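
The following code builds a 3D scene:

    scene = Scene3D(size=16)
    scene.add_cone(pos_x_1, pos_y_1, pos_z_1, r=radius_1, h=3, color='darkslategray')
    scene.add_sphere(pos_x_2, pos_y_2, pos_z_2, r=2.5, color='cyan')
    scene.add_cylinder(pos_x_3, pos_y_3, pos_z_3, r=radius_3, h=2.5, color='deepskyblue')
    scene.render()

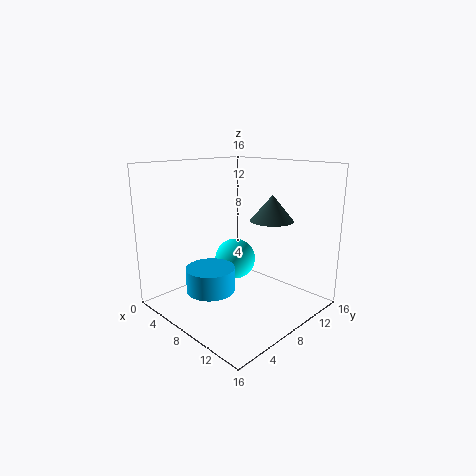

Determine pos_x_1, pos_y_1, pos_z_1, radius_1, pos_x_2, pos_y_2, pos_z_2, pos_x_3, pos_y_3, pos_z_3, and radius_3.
pos_x_1 = 9.5
pos_y_1 = 12
pos_z_1 = 9.5
radius_1 = 2.5
pos_x_2 = 5
pos_y_2 = 10.5
pos_z_2 = 4
pos_x_3 = 8.5
pos_y_3 = 3.5
pos_z_3 = 3.5
radius_3 = 2.5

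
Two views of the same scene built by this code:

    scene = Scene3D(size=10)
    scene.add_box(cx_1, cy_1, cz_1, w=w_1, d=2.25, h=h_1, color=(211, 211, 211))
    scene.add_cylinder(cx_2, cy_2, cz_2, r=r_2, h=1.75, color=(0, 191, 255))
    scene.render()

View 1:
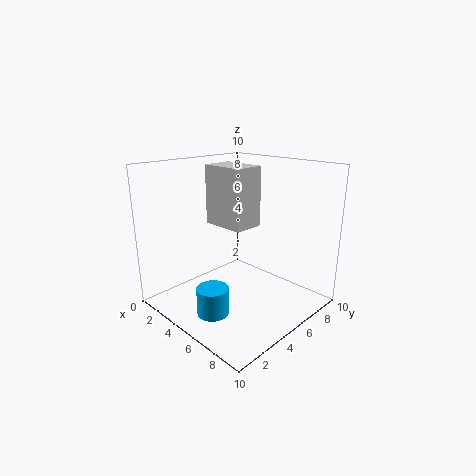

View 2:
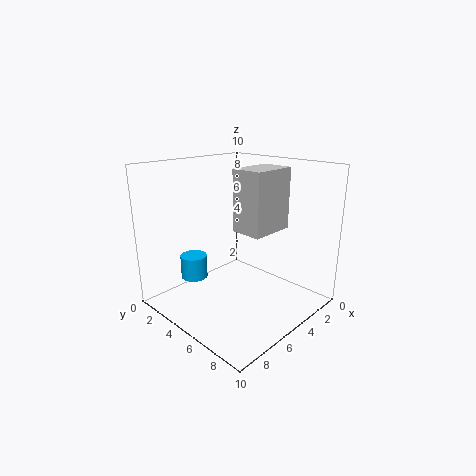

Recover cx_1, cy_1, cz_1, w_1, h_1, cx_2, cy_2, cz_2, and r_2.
cx_1 = 2; cy_1 = 4.75; cz_1 = 5.5; w_1 = 3.25; h_1 = 4.25; cx_2 = 6.25; cy_2 = 1.5; cz_2 = 1.25; r_2 = 1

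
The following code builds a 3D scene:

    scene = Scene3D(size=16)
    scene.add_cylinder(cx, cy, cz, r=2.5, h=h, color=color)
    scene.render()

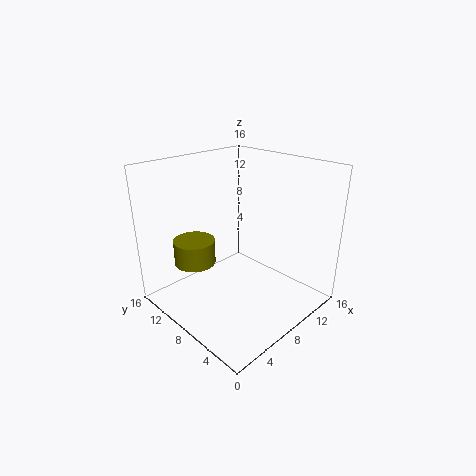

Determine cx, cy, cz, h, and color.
cx = 6, cy = 13.5, cz = 3.5, h = 3, color = 'olive'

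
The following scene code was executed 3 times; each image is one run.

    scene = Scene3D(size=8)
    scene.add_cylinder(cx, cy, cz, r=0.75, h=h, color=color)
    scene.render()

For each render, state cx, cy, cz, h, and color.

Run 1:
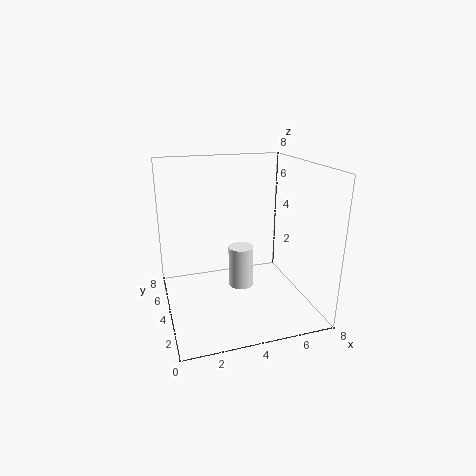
cx = 4.5, cy = 5, cz = 0.5, h = 2.5, color = 'white'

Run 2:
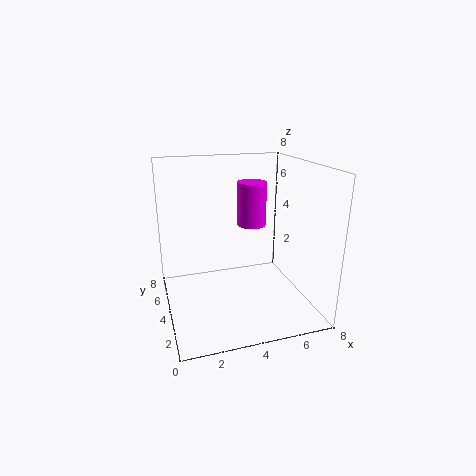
cx = 4.5, cy = 3.25, cz = 5, h = 2.25, color = 'magenta'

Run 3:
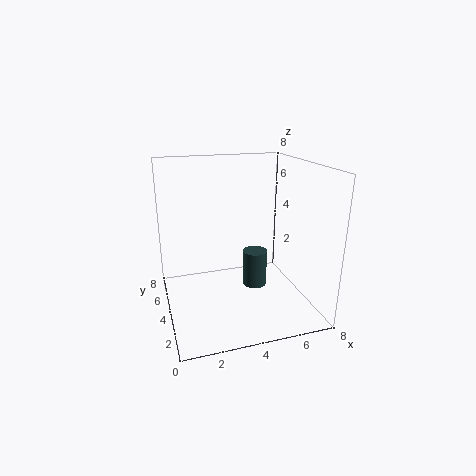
cx = 5.5, cy = 5.25, cz = 0.25, h = 2.25, color = 'darkslategray'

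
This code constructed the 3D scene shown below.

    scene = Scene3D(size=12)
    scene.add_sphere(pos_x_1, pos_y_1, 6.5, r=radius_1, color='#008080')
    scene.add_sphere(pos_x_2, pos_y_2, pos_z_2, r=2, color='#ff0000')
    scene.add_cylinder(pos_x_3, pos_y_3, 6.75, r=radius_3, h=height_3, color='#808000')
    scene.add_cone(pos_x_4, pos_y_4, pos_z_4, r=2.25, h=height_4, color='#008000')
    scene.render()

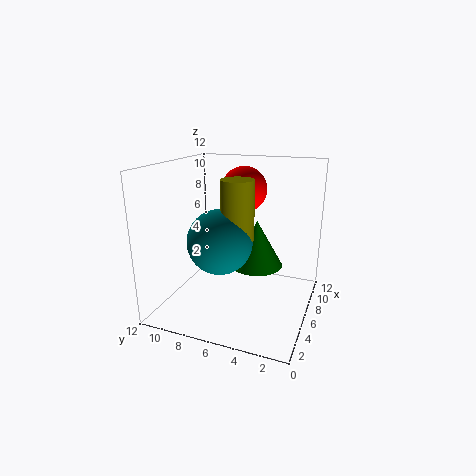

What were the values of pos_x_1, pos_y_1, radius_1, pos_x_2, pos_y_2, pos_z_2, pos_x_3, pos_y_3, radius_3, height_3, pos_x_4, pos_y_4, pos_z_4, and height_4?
pos_x_1 = 3.5; pos_y_1 = 6.5; radius_1 = 2.5; pos_x_2 = 8.75; pos_y_2 = 6.5; pos_z_2 = 9.5; pos_x_3 = 4; pos_y_3 = 5.25; radius_3 = 1.25; height_3 = 4.5; pos_x_4 = 7.25; pos_y_4 = 4.75; pos_z_4 = 3.25; height_4 = 4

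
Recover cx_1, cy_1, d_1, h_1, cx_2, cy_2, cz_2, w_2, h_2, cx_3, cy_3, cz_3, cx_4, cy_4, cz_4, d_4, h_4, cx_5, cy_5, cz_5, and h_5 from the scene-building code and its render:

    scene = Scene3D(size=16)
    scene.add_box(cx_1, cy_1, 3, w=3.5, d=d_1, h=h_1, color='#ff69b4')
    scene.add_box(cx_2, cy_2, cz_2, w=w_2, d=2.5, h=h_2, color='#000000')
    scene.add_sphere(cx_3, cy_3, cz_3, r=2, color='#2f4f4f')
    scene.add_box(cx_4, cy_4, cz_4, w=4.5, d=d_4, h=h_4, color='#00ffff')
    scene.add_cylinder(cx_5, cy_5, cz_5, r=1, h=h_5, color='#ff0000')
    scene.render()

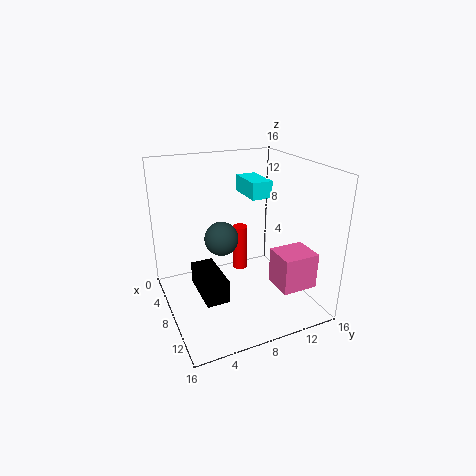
cx_1 = 10, cy_1 = 11, d_1 = 4, h_1 = 4, cx_2 = 6, cy_2 = 3, cz_2 = 2.5, w_2 = 5.5, h_2 = 2.5, cx_3 = 5.5, cy_3 = 7, cz_3 = 7, cx_4 = 2, cy_4 = 10.5, cz_4 = 11.5, d_4 = 2.5, h_4 = 2, cx_5 = 2, cy_5 = 11, cz_5 = 0.5, h_5 = 6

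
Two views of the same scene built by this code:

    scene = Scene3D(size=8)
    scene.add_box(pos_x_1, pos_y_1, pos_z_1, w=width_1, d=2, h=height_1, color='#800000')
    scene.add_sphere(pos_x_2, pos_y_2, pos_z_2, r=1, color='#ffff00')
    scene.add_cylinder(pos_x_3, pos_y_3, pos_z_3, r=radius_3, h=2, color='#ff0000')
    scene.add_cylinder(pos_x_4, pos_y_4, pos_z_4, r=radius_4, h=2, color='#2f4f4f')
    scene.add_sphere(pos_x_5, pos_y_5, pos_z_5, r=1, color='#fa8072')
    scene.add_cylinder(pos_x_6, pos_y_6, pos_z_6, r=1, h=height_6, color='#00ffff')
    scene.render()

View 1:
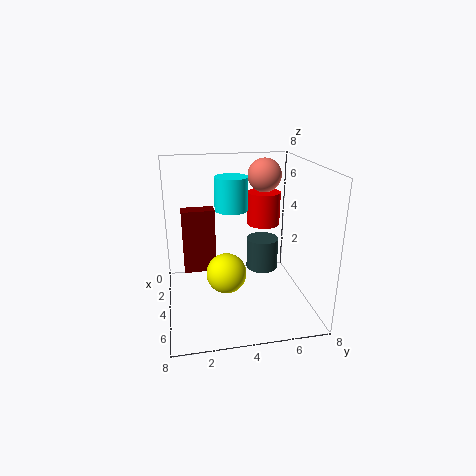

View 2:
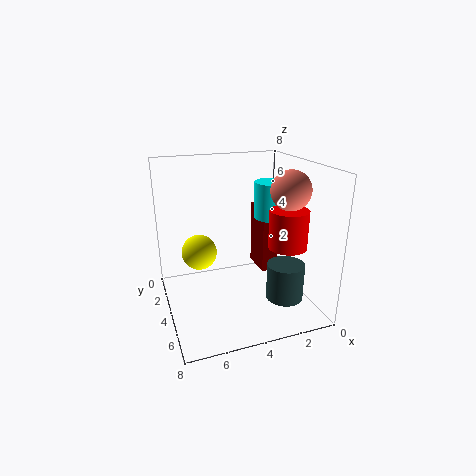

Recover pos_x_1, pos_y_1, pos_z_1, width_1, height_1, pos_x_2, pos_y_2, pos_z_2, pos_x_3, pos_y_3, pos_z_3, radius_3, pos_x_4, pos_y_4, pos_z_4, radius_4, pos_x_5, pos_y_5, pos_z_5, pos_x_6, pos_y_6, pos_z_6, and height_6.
pos_x_1 = 1
pos_y_1 = 1
pos_z_1 = 1
width_1 = 1
height_1 = 4
pos_x_2 = 6
pos_y_2 = 3
pos_z_2 = 3
pos_x_3 = 2
pos_y_3 = 6
pos_z_3 = 4
radius_3 = 1
pos_x_4 = 2
pos_y_4 = 6
pos_z_4 = 1
radius_4 = 1
pos_x_5 = 2
pos_y_5 = 6
pos_z_5 = 7
pos_x_6 = 2
pos_y_6 = 4
pos_z_6 = 5
height_6 = 2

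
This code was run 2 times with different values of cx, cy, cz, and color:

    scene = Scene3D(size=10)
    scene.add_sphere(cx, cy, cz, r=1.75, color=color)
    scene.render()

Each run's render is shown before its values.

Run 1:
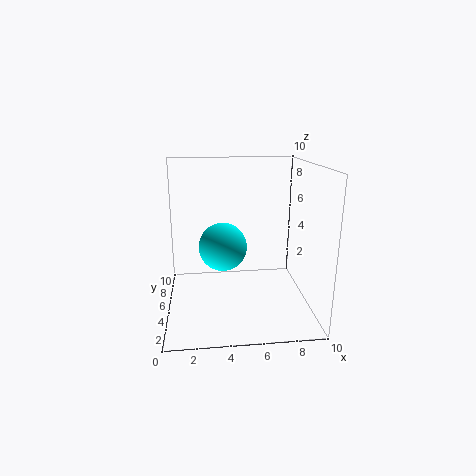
cx = 4; cy = 6; cz = 4; color = 'cyan'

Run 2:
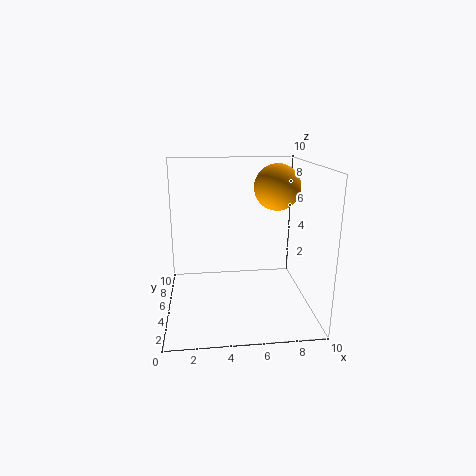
cx = 8.25; cy = 7.5; cz = 8; color = 'orange'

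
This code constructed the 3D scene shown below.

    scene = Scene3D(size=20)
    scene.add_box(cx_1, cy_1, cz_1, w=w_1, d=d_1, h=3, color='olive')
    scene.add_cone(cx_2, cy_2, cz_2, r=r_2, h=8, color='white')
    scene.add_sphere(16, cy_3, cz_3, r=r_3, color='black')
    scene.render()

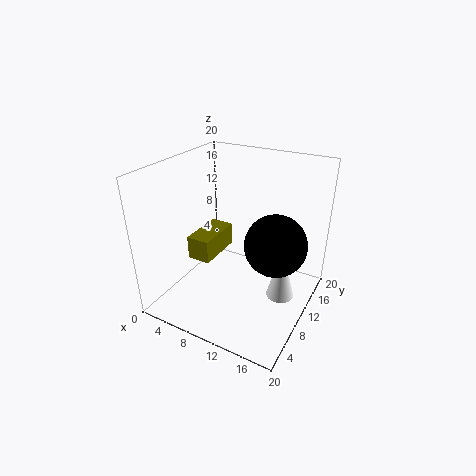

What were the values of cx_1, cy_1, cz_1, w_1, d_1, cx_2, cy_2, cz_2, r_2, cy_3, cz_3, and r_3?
cx_1 = 6; cy_1 = 4; cz_1 = 9; w_1 = 3; d_1 = 6; cx_2 = 16; cy_2 = 12; cz_2 = 1; r_2 = 2; cy_3 = 9; cz_3 = 11; r_3 = 4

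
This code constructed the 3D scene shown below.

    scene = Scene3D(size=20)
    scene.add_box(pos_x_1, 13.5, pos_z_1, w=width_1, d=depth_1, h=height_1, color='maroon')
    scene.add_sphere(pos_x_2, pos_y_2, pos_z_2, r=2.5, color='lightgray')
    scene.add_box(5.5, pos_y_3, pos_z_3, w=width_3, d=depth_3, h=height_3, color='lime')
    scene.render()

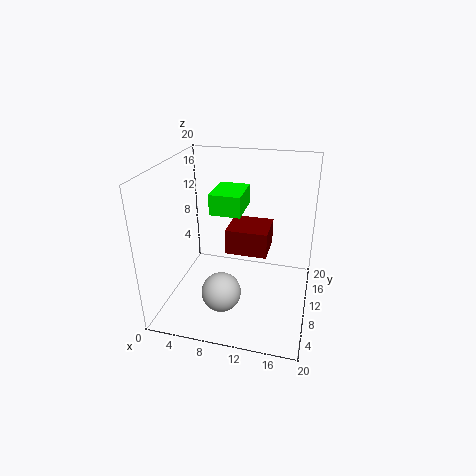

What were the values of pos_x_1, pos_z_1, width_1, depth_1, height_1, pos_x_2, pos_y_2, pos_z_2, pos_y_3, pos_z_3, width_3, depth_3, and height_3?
pos_x_1 = 7, pos_z_1 = 5, width_1 = 6.5, depth_1 = 6, height_1 = 4, pos_x_2 = 9.5, pos_y_2 = 3.5, pos_z_2 = 5.5, pos_y_3 = 11, pos_z_3 = 12.5, width_3 = 4.5, depth_3 = 6, height_3 = 3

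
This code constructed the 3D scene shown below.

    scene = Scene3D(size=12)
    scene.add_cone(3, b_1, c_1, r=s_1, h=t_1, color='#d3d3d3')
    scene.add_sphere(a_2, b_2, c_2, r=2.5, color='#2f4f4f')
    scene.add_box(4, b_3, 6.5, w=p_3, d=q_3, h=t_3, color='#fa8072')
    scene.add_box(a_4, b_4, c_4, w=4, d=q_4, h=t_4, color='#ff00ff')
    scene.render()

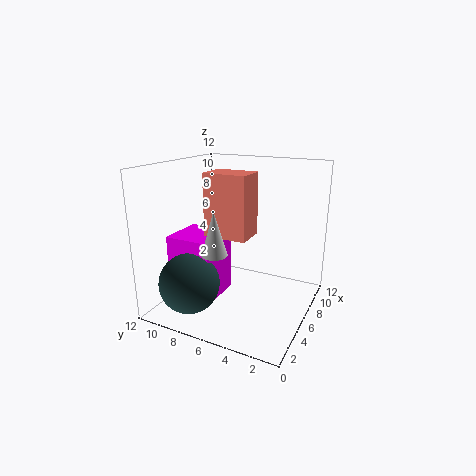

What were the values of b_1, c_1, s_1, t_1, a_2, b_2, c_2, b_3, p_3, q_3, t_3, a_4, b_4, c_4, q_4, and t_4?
b_1 = 6.5; c_1 = 5.5; s_1 = 1; t_1 = 3.5; a_2 = 3; b_2 = 9; c_2 = 2.5; b_3 = 4.5; p_3 = 2.5; q_3 = 3.5; t_3 = 5; a_4 = 3.5; b_4 = 7.5; c_4 = 0.5; q_4 = 4; t_4 = 5.5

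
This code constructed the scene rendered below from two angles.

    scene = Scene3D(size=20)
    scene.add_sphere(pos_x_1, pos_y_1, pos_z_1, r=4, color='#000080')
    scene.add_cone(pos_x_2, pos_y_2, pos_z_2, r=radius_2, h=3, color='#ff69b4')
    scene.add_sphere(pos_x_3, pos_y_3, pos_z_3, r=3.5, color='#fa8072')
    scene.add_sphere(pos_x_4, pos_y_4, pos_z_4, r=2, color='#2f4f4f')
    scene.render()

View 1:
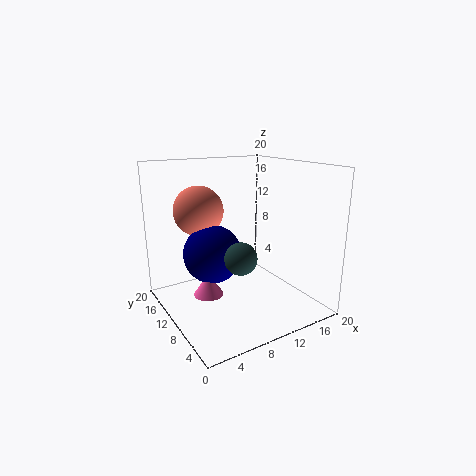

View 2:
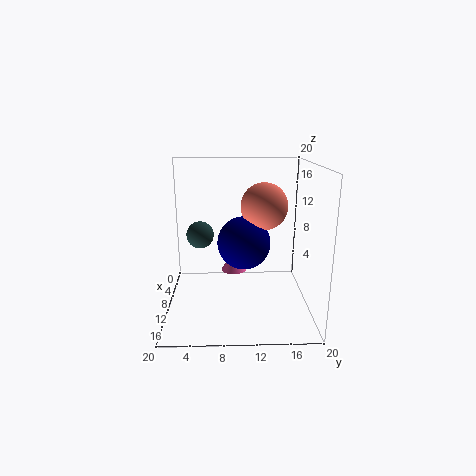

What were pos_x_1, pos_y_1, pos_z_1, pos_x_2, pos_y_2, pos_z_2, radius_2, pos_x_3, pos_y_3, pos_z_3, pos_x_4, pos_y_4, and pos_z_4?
pos_x_1 = 6.5
pos_y_1 = 11
pos_z_1 = 8
pos_x_2 = 5
pos_y_2 = 9.5
pos_z_2 = 3
radius_2 = 2
pos_x_3 = 6
pos_y_3 = 14
pos_z_3 = 13.5
pos_x_4 = 7
pos_y_4 = 4.5
pos_z_4 = 9.5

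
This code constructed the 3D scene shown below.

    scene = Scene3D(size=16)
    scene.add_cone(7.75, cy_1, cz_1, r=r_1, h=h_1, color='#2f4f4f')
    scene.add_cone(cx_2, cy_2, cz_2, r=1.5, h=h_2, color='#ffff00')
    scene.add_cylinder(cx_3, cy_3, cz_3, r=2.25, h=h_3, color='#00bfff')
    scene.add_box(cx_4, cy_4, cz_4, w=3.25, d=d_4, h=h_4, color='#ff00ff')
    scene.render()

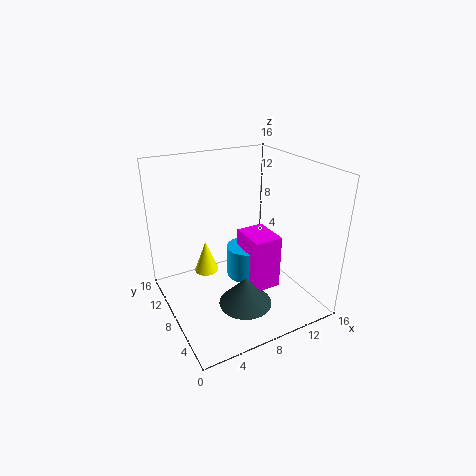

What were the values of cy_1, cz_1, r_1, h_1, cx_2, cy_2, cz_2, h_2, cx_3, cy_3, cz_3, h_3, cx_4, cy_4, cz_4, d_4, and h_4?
cy_1 = 5.75; cz_1 = 0.75; r_1 = 3; h_1 = 3.25; cx_2 = 6; cy_2 = 12.75; cz_2 = 1.75; h_2 = 4; cx_3 = 9.5; cy_3 = 8.75; cz_3 = 2.5; h_3 = 3.75; cx_4 = 8.75; cy_4 = 5.25; cz_4 = 2; d_4 = 4.25; h_4 = 6.25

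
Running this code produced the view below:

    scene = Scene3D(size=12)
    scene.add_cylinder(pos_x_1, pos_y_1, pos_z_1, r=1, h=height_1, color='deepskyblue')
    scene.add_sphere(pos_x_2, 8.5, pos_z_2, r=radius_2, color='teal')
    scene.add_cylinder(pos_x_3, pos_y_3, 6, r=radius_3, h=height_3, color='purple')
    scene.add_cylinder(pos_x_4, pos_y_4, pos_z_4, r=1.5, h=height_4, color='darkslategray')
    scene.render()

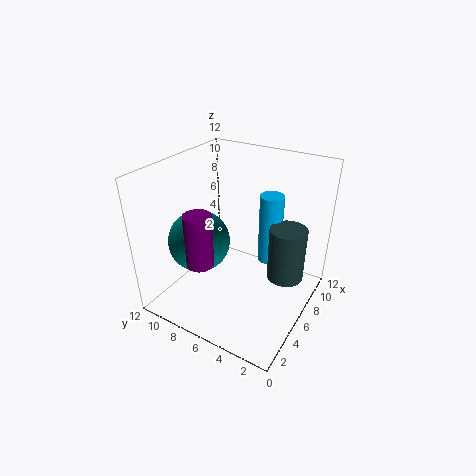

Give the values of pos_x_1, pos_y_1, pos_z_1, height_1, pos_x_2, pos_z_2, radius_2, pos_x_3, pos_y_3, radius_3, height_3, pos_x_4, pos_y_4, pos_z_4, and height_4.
pos_x_1 = 8, pos_y_1 = 4, pos_z_1 = 3.5, height_1 = 6, pos_x_2 = 4, pos_z_2 = 6, radius_2 = 2.5, pos_x_3 = 1.5, pos_y_3 = 6.5, radius_3 = 1, height_3 = 4, pos_x_4 = 7, pos_y_4 = 2, pos_z_4 = 3, height_4 = 4.5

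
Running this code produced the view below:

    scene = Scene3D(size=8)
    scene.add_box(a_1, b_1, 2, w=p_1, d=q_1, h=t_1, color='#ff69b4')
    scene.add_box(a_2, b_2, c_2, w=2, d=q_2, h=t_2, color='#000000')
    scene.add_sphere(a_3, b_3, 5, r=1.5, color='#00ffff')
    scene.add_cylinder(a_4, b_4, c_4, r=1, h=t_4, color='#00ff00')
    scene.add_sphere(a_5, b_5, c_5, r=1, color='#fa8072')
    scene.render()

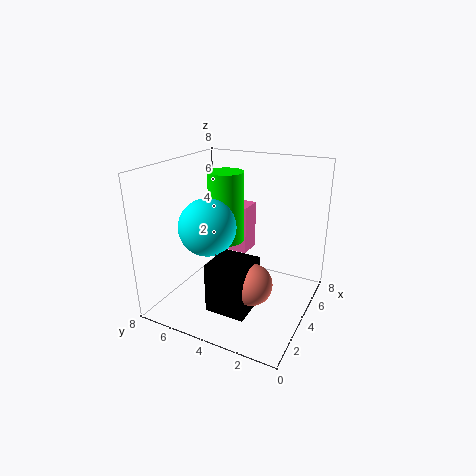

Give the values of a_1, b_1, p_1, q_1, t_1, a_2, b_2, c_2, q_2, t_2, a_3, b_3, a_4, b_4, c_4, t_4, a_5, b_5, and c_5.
a_1 = 6
b_1 = 4.5
p_1 = 1.5
q_1 = 1.5
t_1 = 3
a_2 = 0.5
b_2 = 2
c_2 = 1.5
q_2 = 2
t_2 = 2.5
a_3 = 2.5
b_3 = 5
a_4 = 4.5
b_4 = 5
c_4 = 3.5
t_4 = 4
a_5 = 1.5
b_5 = 2
c_5 = 3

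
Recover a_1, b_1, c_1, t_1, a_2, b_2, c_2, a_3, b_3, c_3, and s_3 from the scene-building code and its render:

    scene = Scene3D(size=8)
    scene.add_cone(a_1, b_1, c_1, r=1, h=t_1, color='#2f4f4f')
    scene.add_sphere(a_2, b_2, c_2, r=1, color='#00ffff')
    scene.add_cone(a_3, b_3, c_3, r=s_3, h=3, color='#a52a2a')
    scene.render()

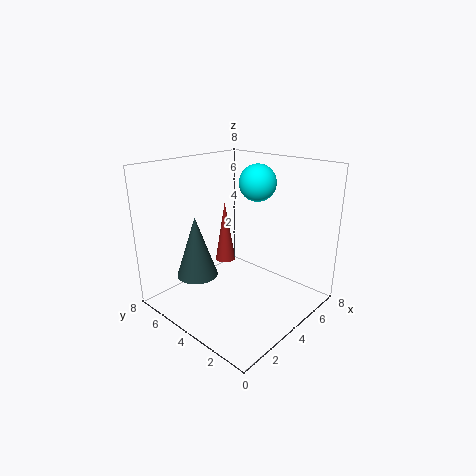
a_1 = 1
b_1 = 4
c_1 = 3
t_1 = 3
a_2 = 5
b_2 = 3.5
c_2 = 7
a_3 = 2.5
b_3 = 3.5
c_3 = 3.5
s_3 = 0.5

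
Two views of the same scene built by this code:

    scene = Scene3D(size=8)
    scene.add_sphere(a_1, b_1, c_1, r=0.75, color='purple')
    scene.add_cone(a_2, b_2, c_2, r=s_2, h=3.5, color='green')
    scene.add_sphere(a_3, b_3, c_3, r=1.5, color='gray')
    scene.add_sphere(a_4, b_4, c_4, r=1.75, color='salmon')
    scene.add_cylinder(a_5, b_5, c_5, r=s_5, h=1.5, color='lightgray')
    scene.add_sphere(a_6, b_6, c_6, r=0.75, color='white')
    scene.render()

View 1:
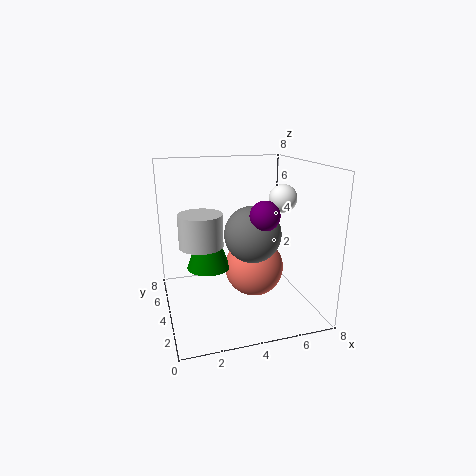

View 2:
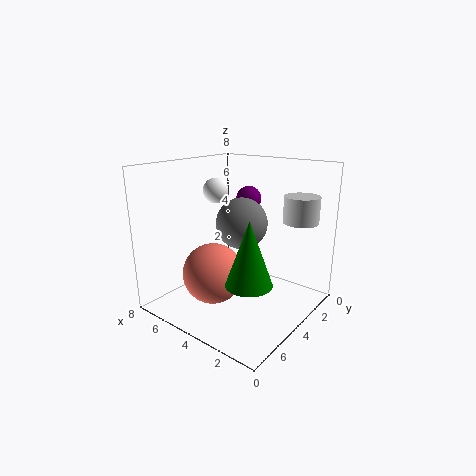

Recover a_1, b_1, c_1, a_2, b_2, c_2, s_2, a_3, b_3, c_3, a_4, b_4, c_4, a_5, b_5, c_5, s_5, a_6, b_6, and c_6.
a_1 = 4.75; b_1 = 2; c_1 = 5.75; a_2 = 2.5; b_2 = 5; c_2 = 2; s_2 = 1.25; a_3 = 4.5; b_3 = 3; c_3 = 4.5; a_4 = 5.25; b_4 = 4.75; c_4 = 1.75; a_5 = 1.5; b_5 = 1.5; c_5 = 4.75; s_5 = 1; a_6 = 6.25; b_6 = 3.25; c_6 = 6.25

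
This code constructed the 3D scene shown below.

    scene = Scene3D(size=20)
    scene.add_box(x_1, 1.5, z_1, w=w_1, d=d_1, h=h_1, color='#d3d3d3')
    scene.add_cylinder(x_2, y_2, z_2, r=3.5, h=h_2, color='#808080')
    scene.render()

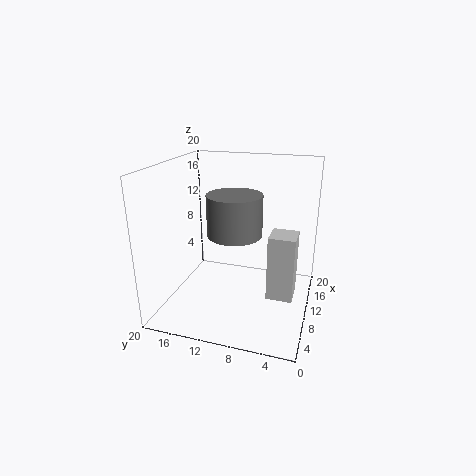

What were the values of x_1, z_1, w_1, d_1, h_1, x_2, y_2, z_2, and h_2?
x_1 = 4.75; z_1 = 4.5; w_1 = 3.5; d_1 = 3.25; h_1 = 8.25; x_2 = 7; y_2 = 9.5; z_2 = 11.75; h_2 = 5.25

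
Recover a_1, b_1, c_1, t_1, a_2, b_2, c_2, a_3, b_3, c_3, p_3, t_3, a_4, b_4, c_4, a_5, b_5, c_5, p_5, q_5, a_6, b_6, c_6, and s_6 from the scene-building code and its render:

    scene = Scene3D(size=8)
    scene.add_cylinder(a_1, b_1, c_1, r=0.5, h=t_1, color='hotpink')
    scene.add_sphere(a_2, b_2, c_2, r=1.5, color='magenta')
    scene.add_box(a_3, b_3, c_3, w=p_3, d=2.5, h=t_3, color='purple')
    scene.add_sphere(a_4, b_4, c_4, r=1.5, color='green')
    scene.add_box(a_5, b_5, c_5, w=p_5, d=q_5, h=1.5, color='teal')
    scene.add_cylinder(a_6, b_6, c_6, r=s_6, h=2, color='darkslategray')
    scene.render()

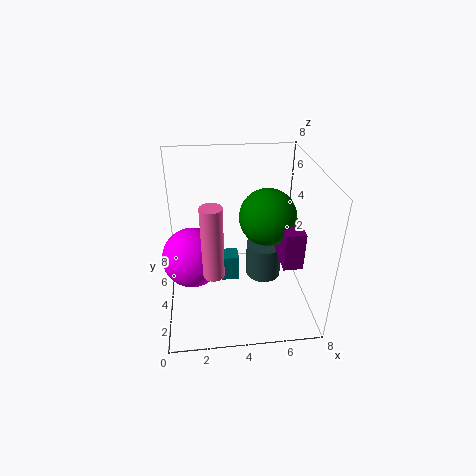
a_1 = 2.5
b_1 = 1
c_1 = 4
t_1 = 3.5
a_2 = 1.5
b_2 = 2.5
c_2 = 4
a_3 = 6
b_3 = 1.5
c_3 = 3.5
p_3 = 1
t_3 = 2
a_4 = 5.5
b_4 = 3.5
c_4 = 5.5
a_5 = 3
b_5 = 3.5
c_5 = 1.5
p_5 = 1
q_5 = 1
a_6 = 5.5
b_6 = 4
c_6 = 1.5
s_6 = 1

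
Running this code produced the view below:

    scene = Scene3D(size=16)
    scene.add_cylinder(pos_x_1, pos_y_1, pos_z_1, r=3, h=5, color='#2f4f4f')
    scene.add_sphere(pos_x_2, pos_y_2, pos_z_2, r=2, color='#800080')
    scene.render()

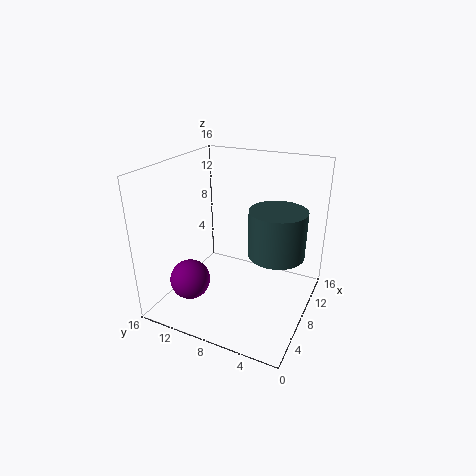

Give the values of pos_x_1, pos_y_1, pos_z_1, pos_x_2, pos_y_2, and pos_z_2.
pos_x_1 = 8; pos_y_1 = 3.5; pos_z_1 = 7; pos_x_2 = 2; pos_y_2 = 10.5; pos_z_2 = 5.5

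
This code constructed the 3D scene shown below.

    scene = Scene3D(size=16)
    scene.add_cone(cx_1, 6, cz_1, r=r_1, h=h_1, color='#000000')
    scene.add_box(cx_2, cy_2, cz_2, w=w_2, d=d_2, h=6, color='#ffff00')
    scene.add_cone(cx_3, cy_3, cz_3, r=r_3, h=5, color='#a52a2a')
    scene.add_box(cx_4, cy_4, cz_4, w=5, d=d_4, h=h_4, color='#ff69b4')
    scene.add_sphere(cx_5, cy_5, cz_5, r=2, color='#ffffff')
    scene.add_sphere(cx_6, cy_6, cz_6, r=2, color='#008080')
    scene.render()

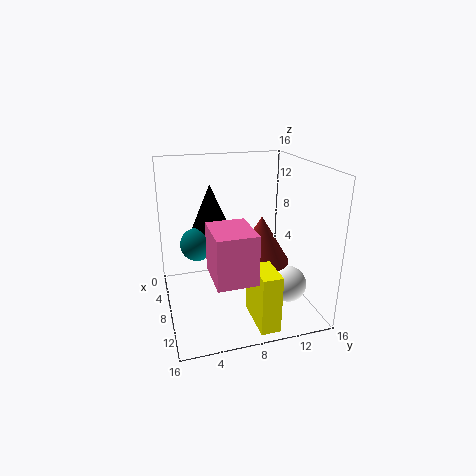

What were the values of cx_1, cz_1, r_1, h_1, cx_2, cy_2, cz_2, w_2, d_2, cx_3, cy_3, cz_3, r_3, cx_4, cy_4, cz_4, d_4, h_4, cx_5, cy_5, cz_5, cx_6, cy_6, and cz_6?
cx_1 = 3; cz_1 = 6; r_1 = 3; h_1 = 7; cx_2 = 11; cy_2 = 8; cz_2 = 1; w_2 = 5; d_2 = 2; cx_3 = 10; cy_3 = 10; cz_3 = 6; r_3 = 3; cx_4 = 10; cy_4 = 4; cz_4 = 6; d_4 = 4; h_4 = 5; cx_5 = 11; cy_5 = 13; cz_5 = 3; cx_6 = 4; cy_6 = 4; cz_6 = 6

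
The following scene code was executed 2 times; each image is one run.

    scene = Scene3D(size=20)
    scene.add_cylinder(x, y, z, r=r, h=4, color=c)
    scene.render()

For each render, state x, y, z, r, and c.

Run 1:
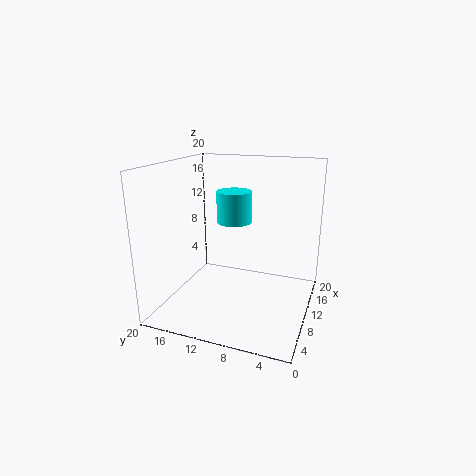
x = 8, y = 9.75, z = 13, r = 2.25, c = 'cyan'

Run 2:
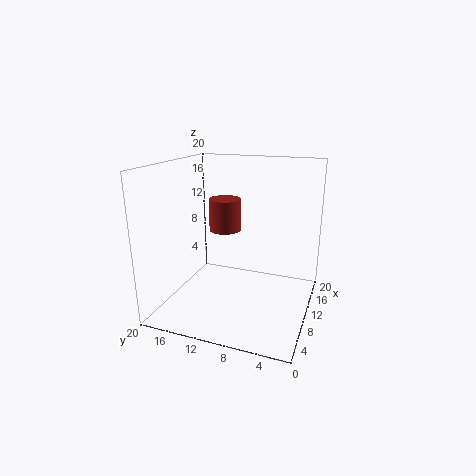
x = 6.75, y = 10.5, z = 12.25, r = 2, c = 'brown'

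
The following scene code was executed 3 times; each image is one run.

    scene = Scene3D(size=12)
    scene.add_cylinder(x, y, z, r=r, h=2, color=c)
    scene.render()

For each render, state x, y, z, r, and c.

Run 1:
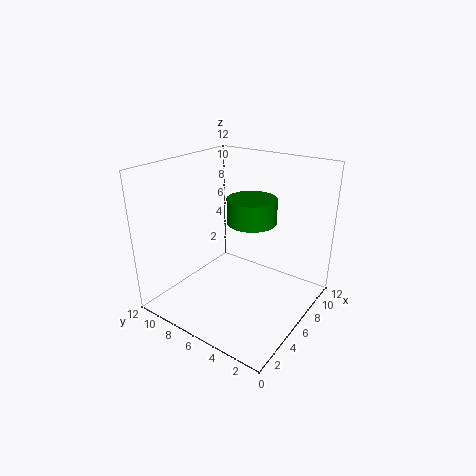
x = 6.5; y = 5; z = 7.5; r = 2; c = 'green'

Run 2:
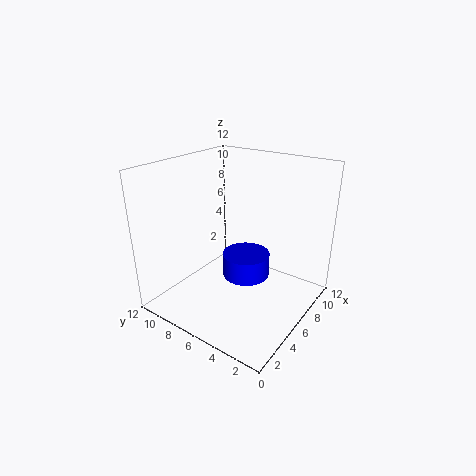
x = 6.5; y = 5.5; z = 2.5; r = 2; c = 'blue'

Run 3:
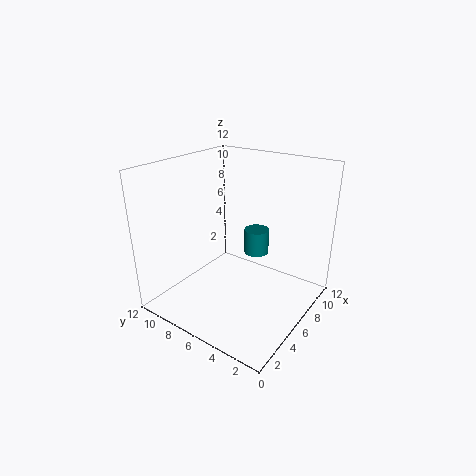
x = 6.5; y = 4.5; z = 5; r = 1; c = 'teal'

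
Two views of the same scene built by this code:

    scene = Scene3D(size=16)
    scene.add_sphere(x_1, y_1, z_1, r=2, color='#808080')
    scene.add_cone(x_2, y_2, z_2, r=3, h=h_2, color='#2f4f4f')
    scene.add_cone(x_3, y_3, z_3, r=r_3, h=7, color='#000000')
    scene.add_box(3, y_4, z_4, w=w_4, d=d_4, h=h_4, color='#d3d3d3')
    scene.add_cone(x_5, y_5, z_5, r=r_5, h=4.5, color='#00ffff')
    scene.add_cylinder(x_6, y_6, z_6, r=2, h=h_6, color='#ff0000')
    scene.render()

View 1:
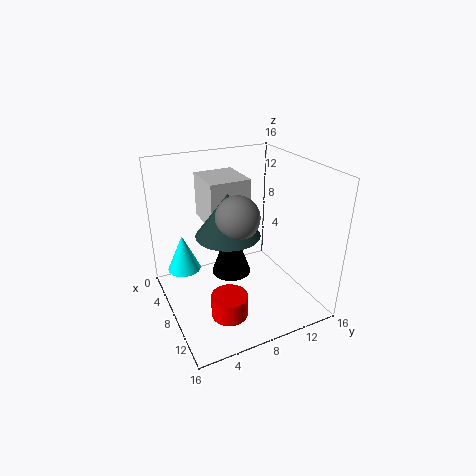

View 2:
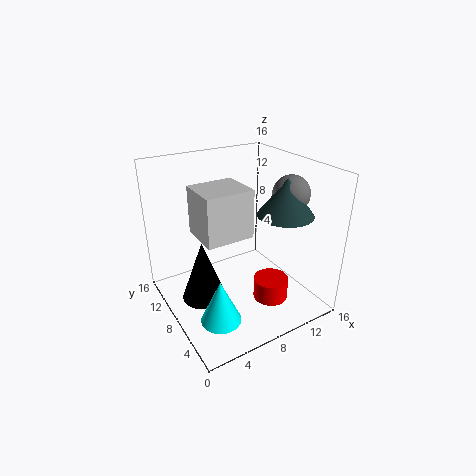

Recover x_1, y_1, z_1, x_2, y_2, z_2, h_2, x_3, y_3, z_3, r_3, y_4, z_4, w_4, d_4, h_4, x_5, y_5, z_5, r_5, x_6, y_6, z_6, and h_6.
x_1 = 13
y_1 = 5.5
z_1 = 13
x_2 = 12
y_2 = 5
z_2 = 11
h_2 = 4
x_3 = 4
y_3 = 9
z_3 = 1
r_3 = 2.5
y_4 = 5
z_4 = 9.5
w_4 = 5
d_4 = 4.5
h_4 = 5
x_5 = 3
y_5 = 3
z_5 = 2.5
r_5 = 2
x_6 = 11
y_6 = 5.5
z_6 = 0.5
h_6 = 2.5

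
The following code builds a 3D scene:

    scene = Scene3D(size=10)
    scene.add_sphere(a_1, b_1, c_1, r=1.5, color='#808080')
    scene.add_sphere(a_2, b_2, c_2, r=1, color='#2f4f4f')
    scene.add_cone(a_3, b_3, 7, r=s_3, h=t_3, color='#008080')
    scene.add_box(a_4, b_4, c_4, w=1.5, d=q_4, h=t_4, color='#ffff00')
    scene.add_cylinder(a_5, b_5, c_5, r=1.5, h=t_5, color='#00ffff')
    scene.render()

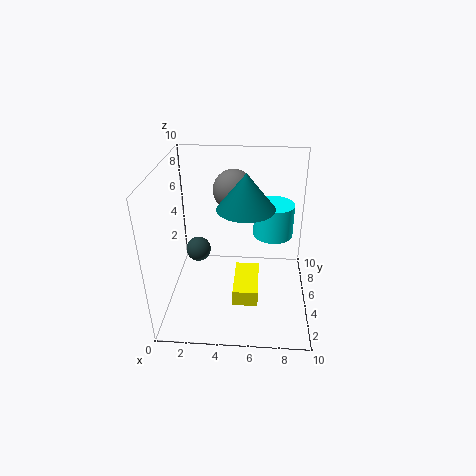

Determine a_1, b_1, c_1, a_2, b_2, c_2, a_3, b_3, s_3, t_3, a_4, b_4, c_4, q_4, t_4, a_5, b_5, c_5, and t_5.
a_1 = 4.5, b_1 = 7.5, c_1 = 7.5, a_2 = 1.5, b_2 = 8, c_2 = 2, a_3 = 5.5, b_3 = 5.5, s_3 = 2, t_3 = 2.5, a_4 = 5, b_4 = 0.5, c_4 = 3, q_4 = 3, t_4 = 1, a_5 = 7.5, b_5 = 7.5, c_5 = 4, t_5 = 2.5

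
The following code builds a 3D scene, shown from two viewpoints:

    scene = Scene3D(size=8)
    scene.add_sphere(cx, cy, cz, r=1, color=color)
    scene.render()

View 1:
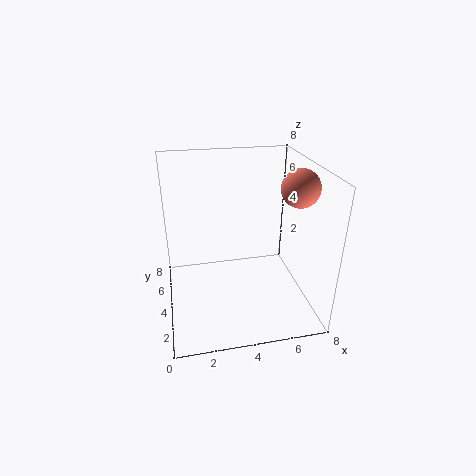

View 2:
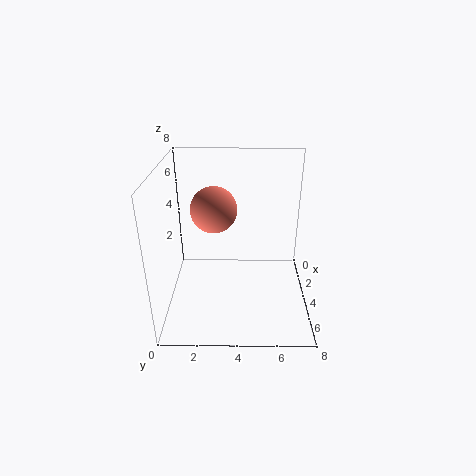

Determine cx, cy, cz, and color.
cx = 7; cy = 3; cz = 7; color = 'salmon'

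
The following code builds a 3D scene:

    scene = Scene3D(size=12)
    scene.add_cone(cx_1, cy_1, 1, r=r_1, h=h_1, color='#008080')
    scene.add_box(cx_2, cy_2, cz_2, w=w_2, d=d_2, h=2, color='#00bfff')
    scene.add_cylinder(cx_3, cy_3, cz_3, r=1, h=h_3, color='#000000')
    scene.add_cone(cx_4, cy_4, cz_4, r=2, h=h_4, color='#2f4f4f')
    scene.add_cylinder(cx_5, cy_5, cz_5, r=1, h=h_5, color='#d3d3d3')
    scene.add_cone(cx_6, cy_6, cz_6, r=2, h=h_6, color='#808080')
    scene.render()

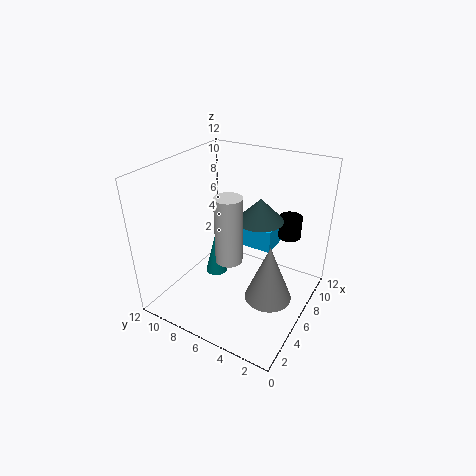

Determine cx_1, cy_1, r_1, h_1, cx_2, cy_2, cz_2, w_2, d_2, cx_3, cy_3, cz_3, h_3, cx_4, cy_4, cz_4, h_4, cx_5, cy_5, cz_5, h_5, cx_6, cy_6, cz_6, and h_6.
cx_1 = 7, cy_1 = 9, r_1 = 1, h_1 = 4, cx_2 = 8, cy_2 = 4, cz_2 = 4, w_2 = 3, d_2 = 3, cx_3 = 10, cy_3 = 3, cz_3 = 5, h_3 = 2, cx_4 = 8, cy_4 = 5, cz_4 = 7, h_4 = 2, cx_5 = 3, cy_5 = 5, cz_5 = 6, h_5 = 5, cx_6 = 6, cy_6 = 3, cz_6 = 1, h_6 = 5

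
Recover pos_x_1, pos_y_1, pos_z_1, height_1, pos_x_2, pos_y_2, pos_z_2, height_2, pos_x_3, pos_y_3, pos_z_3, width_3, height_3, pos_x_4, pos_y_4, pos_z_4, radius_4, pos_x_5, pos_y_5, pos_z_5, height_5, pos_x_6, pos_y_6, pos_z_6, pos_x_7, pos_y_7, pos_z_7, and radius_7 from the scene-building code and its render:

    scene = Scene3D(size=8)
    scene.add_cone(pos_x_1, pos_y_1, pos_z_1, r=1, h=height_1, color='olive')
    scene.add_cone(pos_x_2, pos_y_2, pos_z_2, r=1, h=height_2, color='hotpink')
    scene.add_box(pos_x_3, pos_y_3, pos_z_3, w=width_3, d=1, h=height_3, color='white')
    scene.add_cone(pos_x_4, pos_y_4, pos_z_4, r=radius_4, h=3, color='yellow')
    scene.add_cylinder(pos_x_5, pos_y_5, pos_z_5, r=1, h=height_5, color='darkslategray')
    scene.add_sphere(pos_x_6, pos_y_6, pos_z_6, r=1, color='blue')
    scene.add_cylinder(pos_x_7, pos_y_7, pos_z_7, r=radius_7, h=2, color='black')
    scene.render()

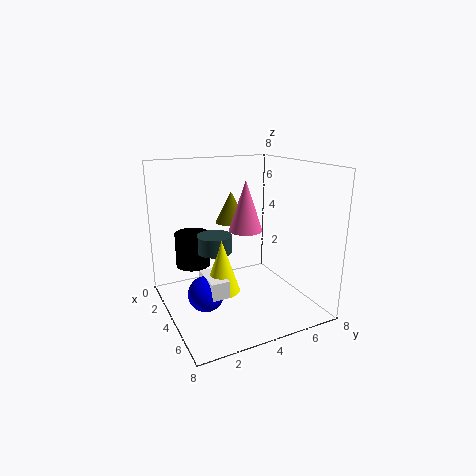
pos_x_1 = 1; pos_y_1 = 5; pos_z_1 = 4; height_1 = 2; pos_x_2 = 3; pos_y_2 = 5; pos_z_2 = 4; height_2 = 3; pos_x_3 = 3; pos_y_3 = 2; pos_z_3 = 1; width_3 = 2; height_3 = 1; pos_x_4 = 4; pos_y_4 = 3; pos_z_4 = 1; radius_4 = 1; pos_x_5 = 3; pos_y_5 = 3; pos_z_5 = 3; height_5 = 1; pos_x_6 = 4; pos_y_6 = 2; pos_z_6 = 1; pos_x_7 = 2; pos_y_7 = 2; pos_z_7 = 2; radius_7 = 1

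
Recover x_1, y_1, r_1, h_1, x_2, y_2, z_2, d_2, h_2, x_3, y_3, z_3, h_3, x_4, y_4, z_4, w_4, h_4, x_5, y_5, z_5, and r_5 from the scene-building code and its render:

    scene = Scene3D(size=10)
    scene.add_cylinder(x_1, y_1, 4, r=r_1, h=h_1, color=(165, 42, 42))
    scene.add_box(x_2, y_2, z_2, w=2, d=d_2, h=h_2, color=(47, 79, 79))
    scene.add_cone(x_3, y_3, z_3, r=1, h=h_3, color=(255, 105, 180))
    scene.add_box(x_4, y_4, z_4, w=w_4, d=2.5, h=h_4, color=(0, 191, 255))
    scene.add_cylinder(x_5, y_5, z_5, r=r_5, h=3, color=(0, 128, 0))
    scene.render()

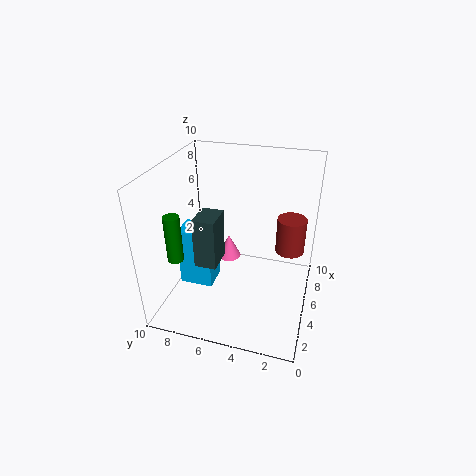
x_1 = 6, y_1 = 1.5, r_1 = 1, h_1 = 2.5, x_2 = 3, y_2 = 6, z_2 = 3.5, d_2 = 1.5, h_2 = 3.5, x_3 = 9, y_3 = 7, z_3 = 0.5, h_3 = 2, x_4 = 4.5, y_4 = 7, z_4 = 0.5, w_4 = 2, h_4 = 4.5, x_5 = 1.5, y_5 = 8, z_5 = 5, r_5 = 0.5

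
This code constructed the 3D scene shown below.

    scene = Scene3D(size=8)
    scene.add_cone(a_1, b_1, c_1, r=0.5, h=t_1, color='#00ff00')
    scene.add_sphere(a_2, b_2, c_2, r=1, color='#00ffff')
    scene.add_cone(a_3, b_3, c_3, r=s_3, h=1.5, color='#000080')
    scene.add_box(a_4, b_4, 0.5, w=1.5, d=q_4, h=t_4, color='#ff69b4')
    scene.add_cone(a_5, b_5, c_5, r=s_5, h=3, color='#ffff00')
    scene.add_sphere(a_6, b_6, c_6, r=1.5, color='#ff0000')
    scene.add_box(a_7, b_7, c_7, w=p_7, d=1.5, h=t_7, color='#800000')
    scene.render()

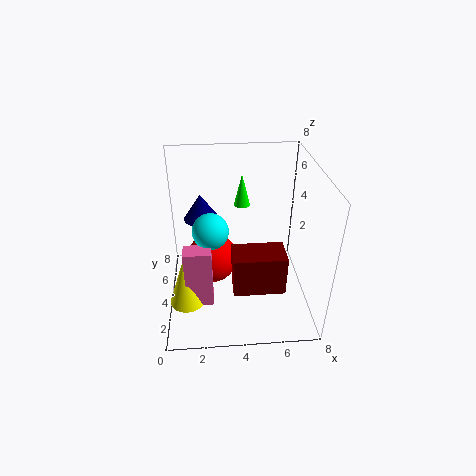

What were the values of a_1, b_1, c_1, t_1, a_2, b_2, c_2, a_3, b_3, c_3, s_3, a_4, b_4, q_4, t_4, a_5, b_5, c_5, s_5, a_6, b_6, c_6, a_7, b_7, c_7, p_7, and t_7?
a_1 = 4.5, b_1 = 7, c_1 = 4.5, t_1 = 2, a_2 = 2.5, b_2 = 4, c_2 = 4.5, a_3 = 2, b_3 = 5.5, c_3 = 4.5, s_3 = 1, a_4 = 1, b_4 = 2.5, q_4 = 1, t_4 = 3.5, a_5 = 1, b_5 = 3, c_5 = 0.5, s_5 = 1, a_6 = 2.5, b_6 = 5, c_6 = 2, a_7 = 3.5, b_7 = 0.5, c_7 = 3, p_7 = 2.5, t_7 = 2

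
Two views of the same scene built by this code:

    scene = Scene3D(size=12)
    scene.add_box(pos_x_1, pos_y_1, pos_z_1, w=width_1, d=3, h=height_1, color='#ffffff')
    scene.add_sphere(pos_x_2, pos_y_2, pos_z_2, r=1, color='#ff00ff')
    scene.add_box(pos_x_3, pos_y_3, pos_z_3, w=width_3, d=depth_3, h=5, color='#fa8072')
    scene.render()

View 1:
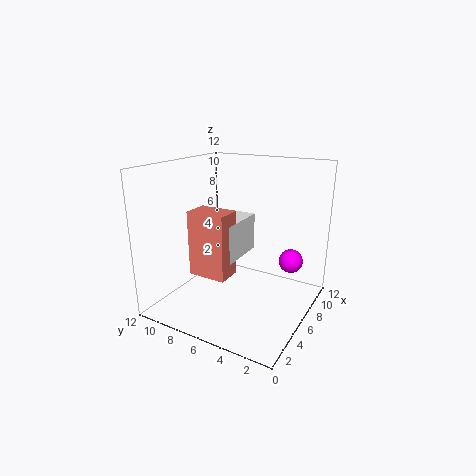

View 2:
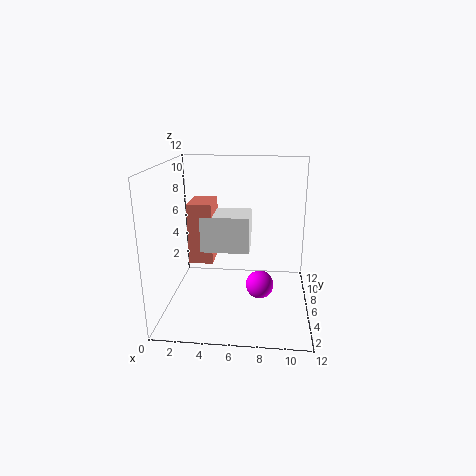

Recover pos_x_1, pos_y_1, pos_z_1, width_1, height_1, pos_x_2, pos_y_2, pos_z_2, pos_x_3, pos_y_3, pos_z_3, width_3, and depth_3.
pos_x_1 = 3; pos_y_1 = 5; pos_z_1 = 5; width_1 = 4; height_1 = 3; pos_x_2 = 8; pos_y_2 = 2; pos_z_2 = 4; pos_x_3 = 2; pos_y_3 = 5; pos_z_3 = 4; width_3 = 2; depth_3 = 3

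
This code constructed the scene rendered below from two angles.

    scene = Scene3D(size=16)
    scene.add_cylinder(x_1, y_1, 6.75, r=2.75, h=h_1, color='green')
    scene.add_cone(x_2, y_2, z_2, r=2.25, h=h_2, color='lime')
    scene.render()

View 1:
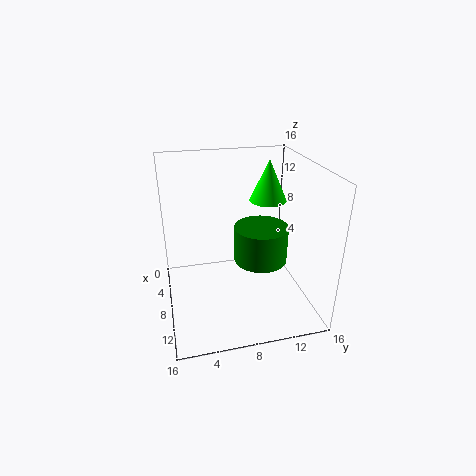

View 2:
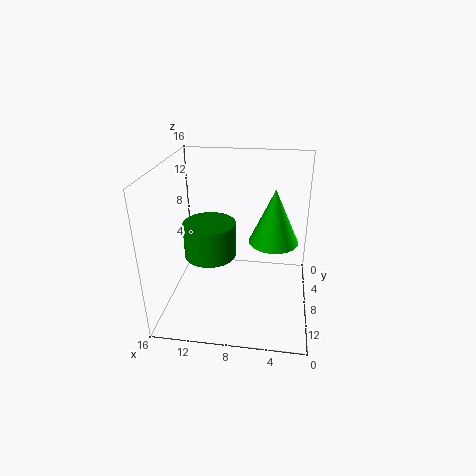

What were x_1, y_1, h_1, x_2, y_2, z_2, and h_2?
x_1 = 10.75; y_1 = 9.75; h_1 = 3.75; x_2 = 4; y_2 = 12.75; z_2 = 10.5; h_2 = 5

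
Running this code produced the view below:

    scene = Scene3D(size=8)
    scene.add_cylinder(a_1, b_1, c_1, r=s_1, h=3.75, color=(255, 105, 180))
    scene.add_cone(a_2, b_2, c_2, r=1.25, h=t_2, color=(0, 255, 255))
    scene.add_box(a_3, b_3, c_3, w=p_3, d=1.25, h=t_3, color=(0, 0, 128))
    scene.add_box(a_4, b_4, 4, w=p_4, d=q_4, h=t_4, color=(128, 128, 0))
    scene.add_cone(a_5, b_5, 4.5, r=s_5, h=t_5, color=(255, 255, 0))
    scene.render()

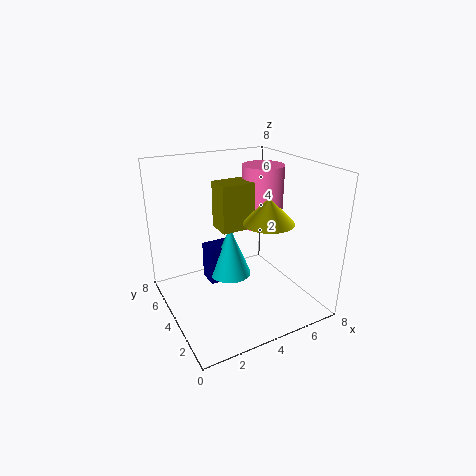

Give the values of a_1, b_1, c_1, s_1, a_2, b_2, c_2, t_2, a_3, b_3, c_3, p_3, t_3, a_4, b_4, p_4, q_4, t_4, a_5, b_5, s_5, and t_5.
a_1 = 6.5, b_1 = 5.5, c_1 = 3.75, s_1 = 1.25, a_2 = 4, b_2 = 5, c_2 = 1.25, t_2 = 3, a_3 = 2.75, b_3 = 5, c_3 = 0.75, p_3 = 1.75, t_3 = 2.25, a_4 = 3.5, b_4 = 4.75, p_4 = 2, q_4 = 1.5, t_4 = 2.75, a_5 = 6, b_5 = 4, s_5 = 1.5, t_5 = 1.5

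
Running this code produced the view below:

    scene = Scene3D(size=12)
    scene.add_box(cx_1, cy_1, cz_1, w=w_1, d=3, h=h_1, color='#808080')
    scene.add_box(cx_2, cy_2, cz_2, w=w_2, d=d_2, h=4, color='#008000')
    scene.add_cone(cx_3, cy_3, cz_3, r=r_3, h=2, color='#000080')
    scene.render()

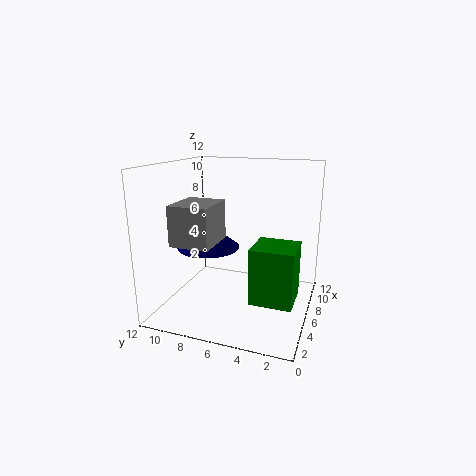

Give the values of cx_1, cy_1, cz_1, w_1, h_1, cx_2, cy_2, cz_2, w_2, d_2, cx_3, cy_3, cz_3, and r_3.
cx_1 = 1
cy_1 = 6.5
cz_1 = 6.5
w_1 = 3.5
h_1 = 3
cx_2 = 1
cy_2 = 0.5
cz_2 = 3
w_2 = 3
d_2 = 3
cx_3 = 4.5
cy_3 = 8
cz_3 = 5.5
r_3 = 2.5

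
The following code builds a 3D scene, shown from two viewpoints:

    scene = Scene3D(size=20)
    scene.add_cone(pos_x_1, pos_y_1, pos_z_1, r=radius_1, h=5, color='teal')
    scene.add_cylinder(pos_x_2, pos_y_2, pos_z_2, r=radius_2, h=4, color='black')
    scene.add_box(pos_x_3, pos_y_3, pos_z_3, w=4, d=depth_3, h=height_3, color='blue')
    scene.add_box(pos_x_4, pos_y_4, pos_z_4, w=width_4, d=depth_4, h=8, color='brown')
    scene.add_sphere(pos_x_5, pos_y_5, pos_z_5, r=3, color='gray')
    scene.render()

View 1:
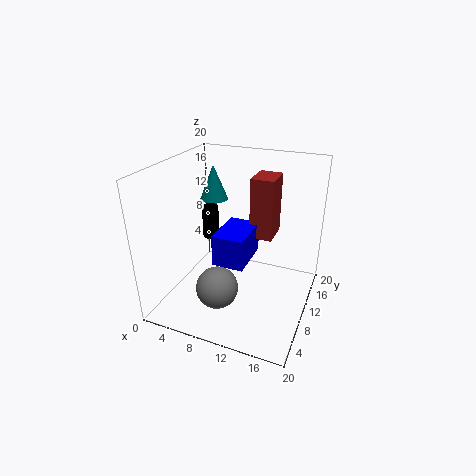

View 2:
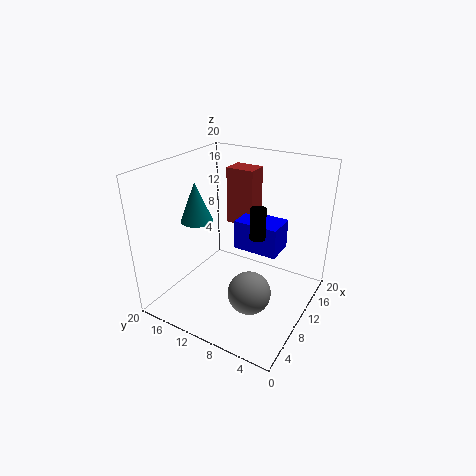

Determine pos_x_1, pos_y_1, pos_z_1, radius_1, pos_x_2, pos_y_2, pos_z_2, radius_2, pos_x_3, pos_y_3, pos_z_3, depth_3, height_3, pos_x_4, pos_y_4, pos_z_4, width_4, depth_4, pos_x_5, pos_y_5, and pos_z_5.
pos_x_1 = 5, pos_y_1 = 13, pos_z_1 = 14, radius_1 = 2, pos_x_2 = 8, pos_y_2 = 6, pos_z_2 = 12, radius_2 = 1, pos_x_3 = 9, pos_y_3 = 4, pos_z_3 = 9, depth_3 = 6, height_3 = 4, pos_x_4 = 12, pos_y_4 = 9, pos_z_4 = 11, width_4 = 3, depth_4 = 4, pos_x_5 = 8, pos_y_5 = 7, pos_z_5 = 3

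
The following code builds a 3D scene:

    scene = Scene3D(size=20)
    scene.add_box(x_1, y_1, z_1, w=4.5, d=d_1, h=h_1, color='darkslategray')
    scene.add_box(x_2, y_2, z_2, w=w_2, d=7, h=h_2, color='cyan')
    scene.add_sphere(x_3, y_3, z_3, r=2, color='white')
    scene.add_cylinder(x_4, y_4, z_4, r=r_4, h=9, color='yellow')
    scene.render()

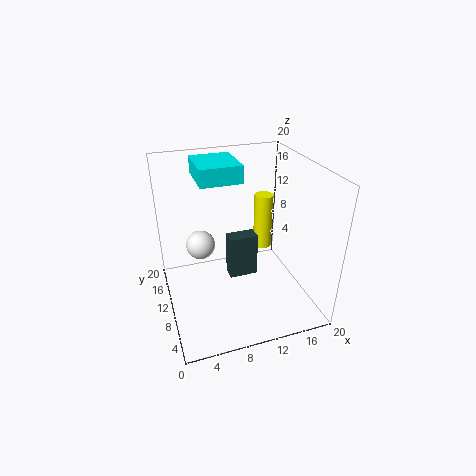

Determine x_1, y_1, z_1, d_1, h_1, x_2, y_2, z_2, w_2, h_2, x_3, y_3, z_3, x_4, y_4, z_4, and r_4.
x_1 = 10, y_1 = 13.5, z_1 = 0.5, d_1 = 2.5, h_1 = 7, x_2 = 5.5, y_2 = 12, z_2 = 17, w_2 = 6, h_2 = 2.5, x_3 = 5, y_3 = 11.5, z_3 = 9, x_4 = 16.5, y_4 = 16.5, z_4 = 4, r_4 = 1.5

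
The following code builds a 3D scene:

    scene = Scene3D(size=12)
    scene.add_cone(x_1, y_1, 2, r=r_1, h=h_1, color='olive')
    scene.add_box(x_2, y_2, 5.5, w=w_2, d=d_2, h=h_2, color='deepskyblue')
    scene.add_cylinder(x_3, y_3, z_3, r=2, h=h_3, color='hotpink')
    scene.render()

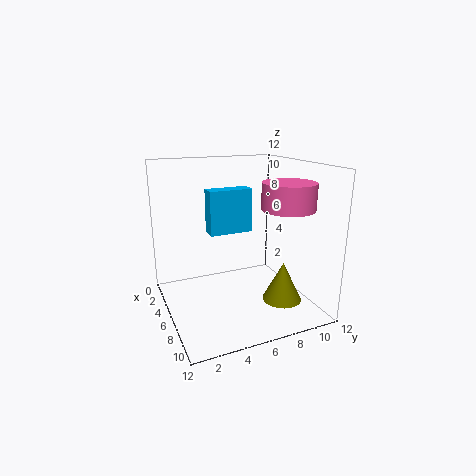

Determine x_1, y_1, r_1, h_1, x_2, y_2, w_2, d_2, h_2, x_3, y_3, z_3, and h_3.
x_1 = 10, y_1 = 8, r_1 = 1.5, h_1 = 3, x_2 = 2, y_2 = 4.5, w_2 = 1.5, d_2 = 4, h_2 = 4, x_3 = 9.5, y_3 = 8.5, z_3 = 9, h_3 = 2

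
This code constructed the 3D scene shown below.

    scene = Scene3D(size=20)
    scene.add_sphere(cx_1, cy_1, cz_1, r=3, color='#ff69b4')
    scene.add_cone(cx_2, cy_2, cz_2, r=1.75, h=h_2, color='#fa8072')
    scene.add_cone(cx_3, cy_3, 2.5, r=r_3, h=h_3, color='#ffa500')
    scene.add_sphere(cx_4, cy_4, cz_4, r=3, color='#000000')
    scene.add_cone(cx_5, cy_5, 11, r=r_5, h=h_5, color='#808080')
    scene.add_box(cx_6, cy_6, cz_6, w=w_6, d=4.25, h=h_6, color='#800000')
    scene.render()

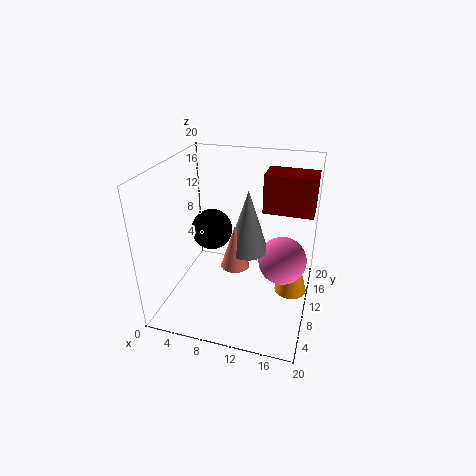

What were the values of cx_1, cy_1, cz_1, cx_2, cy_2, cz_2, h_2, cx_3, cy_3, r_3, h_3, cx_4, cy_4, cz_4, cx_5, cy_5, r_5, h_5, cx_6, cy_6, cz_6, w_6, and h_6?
cx_1 = 16.75
cy_1 = 7
cz_1 = 9.5
cx_2 = 11.25
cy_2 = 4.75
cz_2 = 9.25
h_2 = 5.5
cx_3 = 17.75
cy_3 = 10.5
r_3 = 2.25
h_3 = 8
cx_4 = 5.25
cy_4 = 12.25
cz_4 = 9.5
cx_5 = 12.5
cy_5 = 6
r_5 = 2.5
h_5 = 7.75
cx_6 = 12.75
cy_6 = 12.5
cz_6 = 13
w_6 = 7
h_6 = 5.5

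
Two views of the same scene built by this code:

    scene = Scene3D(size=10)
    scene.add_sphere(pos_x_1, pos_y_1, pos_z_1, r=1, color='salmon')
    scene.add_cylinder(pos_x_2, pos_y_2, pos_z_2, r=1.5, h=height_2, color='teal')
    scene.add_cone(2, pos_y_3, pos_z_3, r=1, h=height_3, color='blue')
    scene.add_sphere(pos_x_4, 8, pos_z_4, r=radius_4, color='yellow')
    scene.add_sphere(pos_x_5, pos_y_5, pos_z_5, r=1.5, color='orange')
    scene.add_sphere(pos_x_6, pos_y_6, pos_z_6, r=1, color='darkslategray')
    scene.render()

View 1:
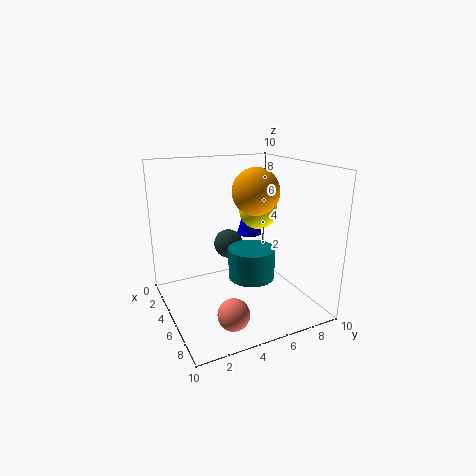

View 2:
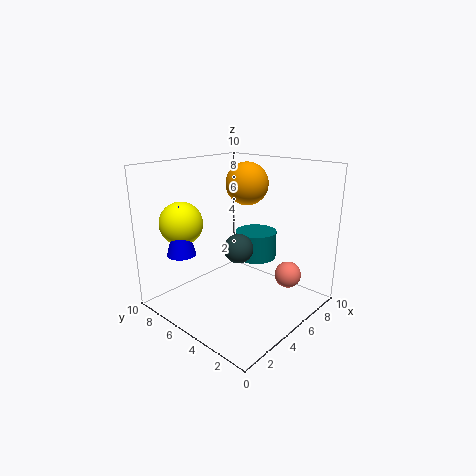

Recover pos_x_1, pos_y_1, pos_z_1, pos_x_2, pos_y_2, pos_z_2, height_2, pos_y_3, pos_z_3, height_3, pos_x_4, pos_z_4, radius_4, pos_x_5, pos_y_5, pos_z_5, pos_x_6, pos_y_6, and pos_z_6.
pos_x_1 = 8.5
pos_y_1 = 3
pos_z_1 = 1.5
pos_x_2 = 7
pos_y_2 = 5
pos_z_2 = 3
height_2 = 2
pos_y_3 = 7.5
pos_z_3 = 4
height_3 = 3.5
pos_x_4 = 2.5
pos_z_4 = 6
radius_4 = 1.5
pos_x_5 = 6.5
pos_y_5 = 5.5
pos_z_5 = 8.5
pos_x_6 = 4.5
pos_y_6 = 4.5
pos_z_6 = 4.5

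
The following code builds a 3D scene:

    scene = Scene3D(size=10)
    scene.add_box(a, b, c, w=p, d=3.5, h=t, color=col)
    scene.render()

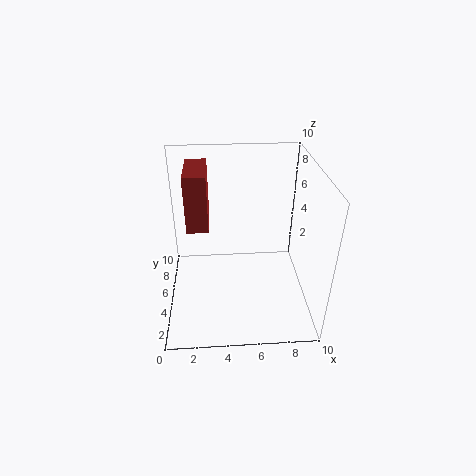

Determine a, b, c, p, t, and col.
a = 1.5; b = 5; c = 5.5; p = 1.5; t = 4; col = 'brown'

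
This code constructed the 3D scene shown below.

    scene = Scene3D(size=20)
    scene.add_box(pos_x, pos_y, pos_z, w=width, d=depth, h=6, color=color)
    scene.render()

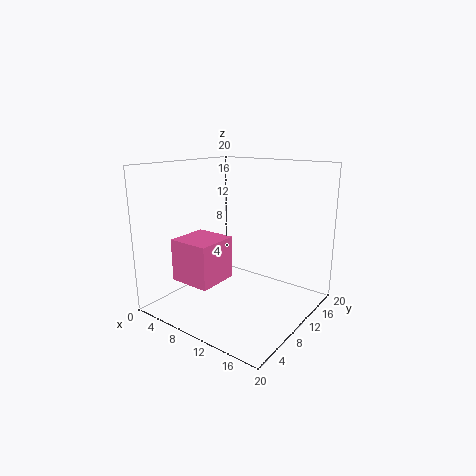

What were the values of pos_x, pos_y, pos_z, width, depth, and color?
pos_x = 3; pos_y = 4; pos_z = 4; width = 6; depth = 6; color = 'hotpink'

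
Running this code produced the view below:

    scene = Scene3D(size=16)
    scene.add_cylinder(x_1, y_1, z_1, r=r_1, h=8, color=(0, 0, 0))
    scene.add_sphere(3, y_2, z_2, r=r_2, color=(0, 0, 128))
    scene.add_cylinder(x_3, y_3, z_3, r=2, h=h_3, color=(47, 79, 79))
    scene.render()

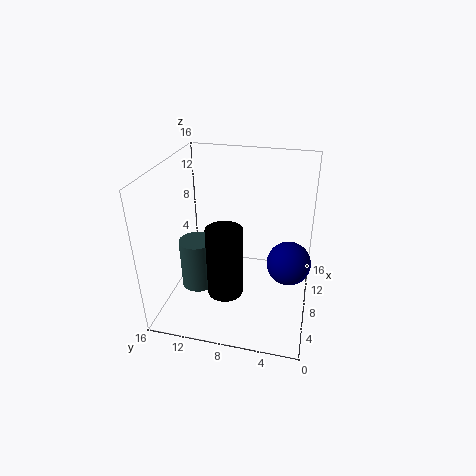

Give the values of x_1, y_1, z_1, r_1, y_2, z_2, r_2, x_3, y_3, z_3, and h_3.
x_1 = 6
y_1 = 9
z_1 = 2
r_1 = 2
y_2 = 2
z_2 = 9
r_2 = 2
x_3 = 8
y_3 = 13
z_3 = 1
h_3 = 6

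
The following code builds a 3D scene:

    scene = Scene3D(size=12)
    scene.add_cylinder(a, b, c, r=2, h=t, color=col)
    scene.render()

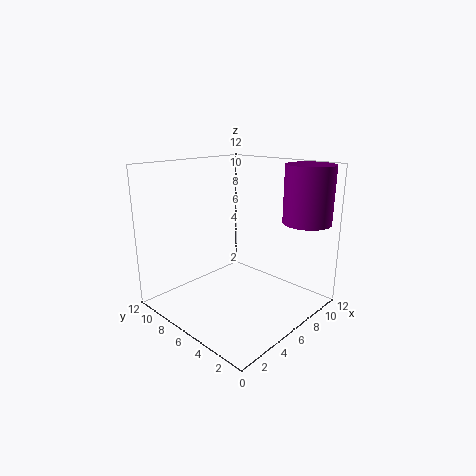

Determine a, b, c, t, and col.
a = 10; b = 2; c = 7.25; t = 4.75; col = 'purple'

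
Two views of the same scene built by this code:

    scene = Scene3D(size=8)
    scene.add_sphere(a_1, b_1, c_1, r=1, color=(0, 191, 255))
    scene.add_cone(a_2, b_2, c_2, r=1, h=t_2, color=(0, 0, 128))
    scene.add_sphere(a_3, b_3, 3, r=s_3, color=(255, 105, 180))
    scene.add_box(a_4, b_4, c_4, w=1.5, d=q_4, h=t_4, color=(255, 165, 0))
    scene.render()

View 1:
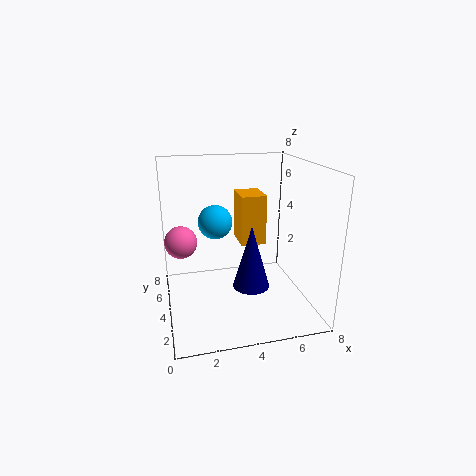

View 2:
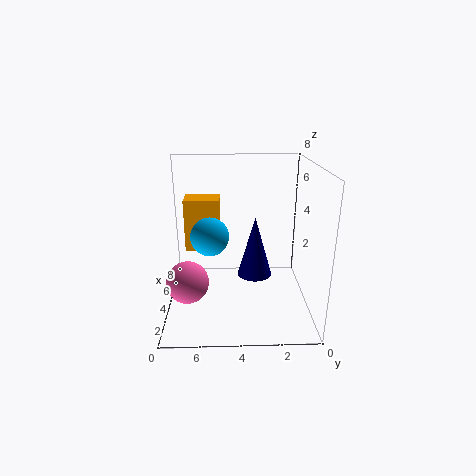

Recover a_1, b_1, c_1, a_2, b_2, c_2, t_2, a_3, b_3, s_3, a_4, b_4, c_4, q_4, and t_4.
a_1 = 3
b_1 = 5.5
c_1 = 4.5
a_2 = 4.5
b_2 = 3
c_2 = 1.5
t_2 = 3.5
a_3 = 1
b_3 = 6.5
s_3 = 1
a_4 = 4.5
b_4 = 5
c_4 = 3
q_4 = 2
t_4 = 3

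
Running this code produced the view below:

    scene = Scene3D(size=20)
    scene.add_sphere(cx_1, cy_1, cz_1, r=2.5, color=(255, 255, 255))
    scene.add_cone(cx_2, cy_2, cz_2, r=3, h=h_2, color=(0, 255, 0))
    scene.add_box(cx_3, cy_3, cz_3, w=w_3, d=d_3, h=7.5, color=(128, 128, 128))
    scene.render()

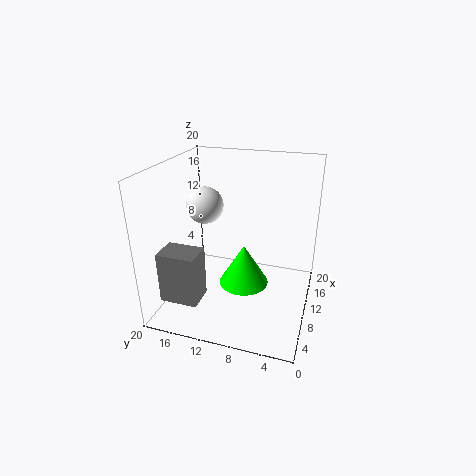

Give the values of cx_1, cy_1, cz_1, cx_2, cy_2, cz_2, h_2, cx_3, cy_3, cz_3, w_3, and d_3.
cx_1 = 9.5; cy_1 = 14.5; cz_1 = 14.5; cx_2 = 4.5; cy_2 = 7.5; cz_2 = 7; h_2 = 5; cx_3 = 4.5; cy_3 = 14.5; cz_3 = 1; w_3 = 4; d_3 = 5.5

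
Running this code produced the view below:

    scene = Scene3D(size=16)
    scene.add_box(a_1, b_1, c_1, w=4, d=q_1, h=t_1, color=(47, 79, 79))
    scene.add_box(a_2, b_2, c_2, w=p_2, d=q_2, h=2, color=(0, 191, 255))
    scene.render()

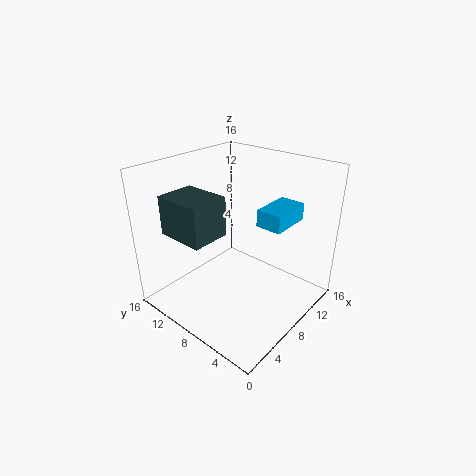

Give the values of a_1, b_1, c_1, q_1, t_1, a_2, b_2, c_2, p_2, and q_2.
a_1 = 1; b_1 = 7; c_1 = 10; q_1 = 5; t_1 = 4; a_2 = 10; b_2 = 4; c_2 = 9; p_2 = 5; q_2 = 3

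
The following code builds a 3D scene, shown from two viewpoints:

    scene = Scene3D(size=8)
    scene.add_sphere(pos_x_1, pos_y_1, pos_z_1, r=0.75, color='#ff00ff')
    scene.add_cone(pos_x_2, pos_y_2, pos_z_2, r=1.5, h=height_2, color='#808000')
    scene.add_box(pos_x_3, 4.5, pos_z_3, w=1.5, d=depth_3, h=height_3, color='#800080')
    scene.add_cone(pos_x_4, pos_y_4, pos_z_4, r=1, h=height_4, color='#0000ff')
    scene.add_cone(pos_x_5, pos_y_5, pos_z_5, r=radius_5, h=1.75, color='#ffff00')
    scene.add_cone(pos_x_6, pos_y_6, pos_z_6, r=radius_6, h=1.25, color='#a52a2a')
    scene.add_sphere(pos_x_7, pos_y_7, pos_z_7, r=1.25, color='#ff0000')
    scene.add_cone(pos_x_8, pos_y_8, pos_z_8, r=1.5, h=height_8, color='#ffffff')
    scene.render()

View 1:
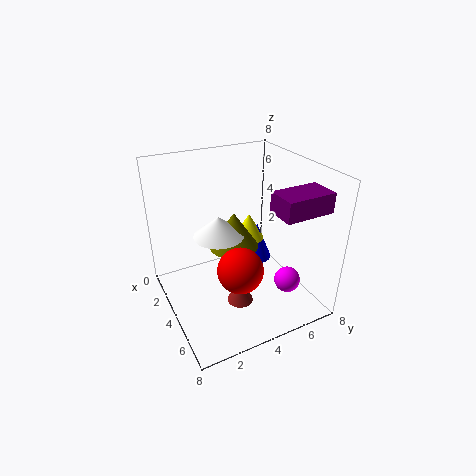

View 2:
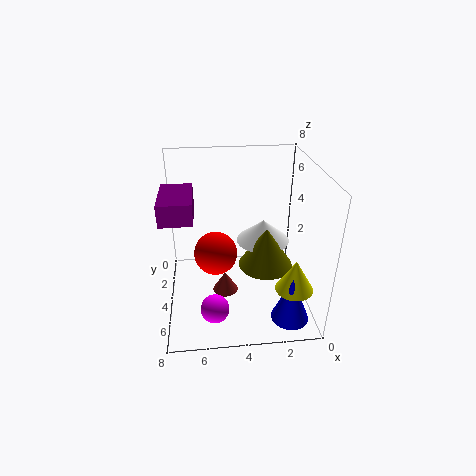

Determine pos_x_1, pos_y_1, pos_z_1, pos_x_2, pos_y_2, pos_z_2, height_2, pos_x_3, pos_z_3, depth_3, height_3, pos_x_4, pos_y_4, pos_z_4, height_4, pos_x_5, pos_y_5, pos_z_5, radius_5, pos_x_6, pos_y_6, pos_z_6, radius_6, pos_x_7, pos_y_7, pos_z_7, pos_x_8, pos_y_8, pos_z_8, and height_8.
pos_x_1 = 5.5; pos_y_1 = 6.5; pos_z_1 = 1.25; pos_x_2 = 2.5; pos_y_2 = 4.5; pos_z_2 = 2.5; height_2 = 2.25; pos_x_3 = 6.25; pos_z_3 = 6.5; depth_3 = 2.5; height_3 = 1; pos_x_4 = 1.5; pos_y_4 = 6.75; pos_z_4 = 0.5; height_4 = 2.5; pos_x_5 = 1.25; pos_y_5 = 6.25; pos_z_5 = 2; radius_5 = 1; pos_x_6 = 4.75; pos_y_6 = 3.75; pos_z_6 = 0.25; radius_6 = 0.75; pos_x_7 = 5.25; pos_y_7 = 3.5; pos_z_7 = 2.75; pos_x_8 = 2.5; pos_y_8 = 3.5; pos_z_8 = 3.5; height_8 = 1.25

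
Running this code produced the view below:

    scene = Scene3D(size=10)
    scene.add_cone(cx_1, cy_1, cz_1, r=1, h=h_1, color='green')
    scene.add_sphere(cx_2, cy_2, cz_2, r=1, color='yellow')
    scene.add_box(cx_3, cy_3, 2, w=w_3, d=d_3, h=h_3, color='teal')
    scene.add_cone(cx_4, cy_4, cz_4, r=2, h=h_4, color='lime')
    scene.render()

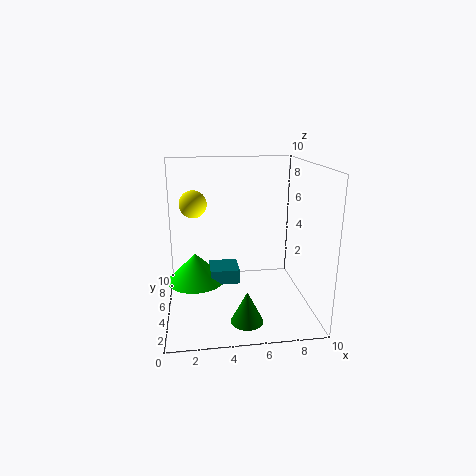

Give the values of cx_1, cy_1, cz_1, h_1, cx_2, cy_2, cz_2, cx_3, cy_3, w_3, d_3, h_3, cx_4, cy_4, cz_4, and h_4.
cx_1 = 5, cy_1 = 1, cz_1 = 1, h_1 = 2, cx_2 = 2, cy_2 = 7, cz_2 = 7, cx_3 = 3, cy_3 = 4, w_3 = 2, d_3 = 2, h_3 = 1, cx_4 = 2, cy_4 = 5, cz_4 = 2, h_4 = 2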